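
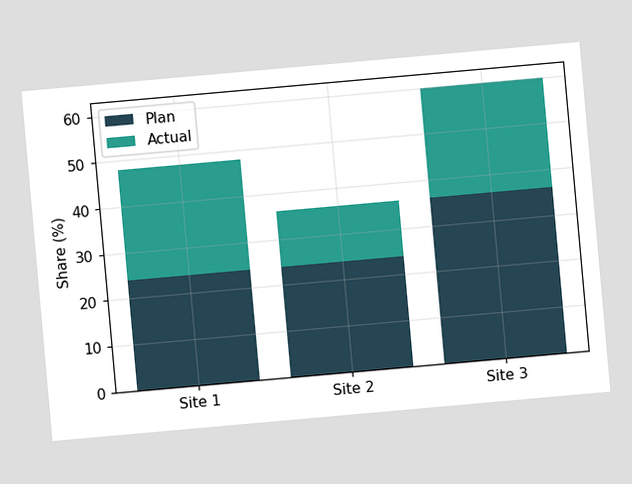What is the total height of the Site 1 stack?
48%

The chart is tilted about 5° counter-clockwise. The Site 1 stack's top reaches 48% on the y-axis.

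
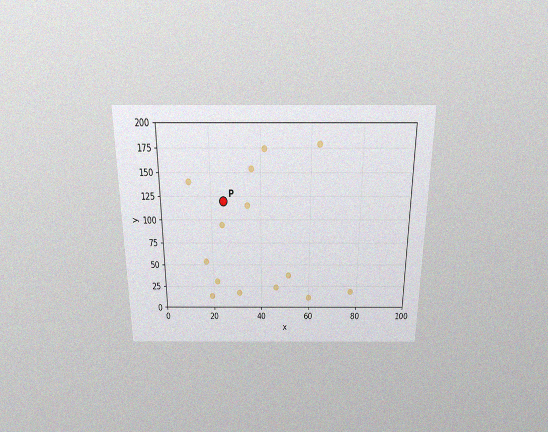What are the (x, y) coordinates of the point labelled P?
(25, 120)

The chart is viewed slightly from above, with some photo noise. Following the gridlines from P to each axis, P sits at (25, 120).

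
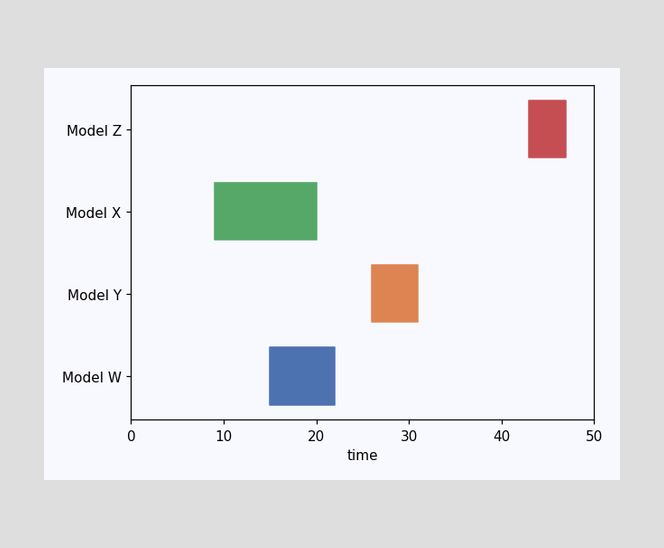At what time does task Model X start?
9

The Model X bar begins at t=9.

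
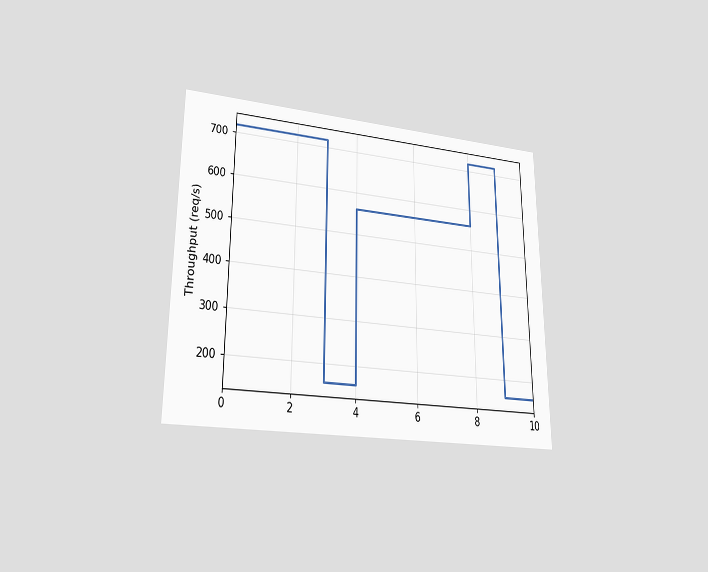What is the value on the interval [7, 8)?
The chart is viewed at a slight angle. On [7, 8) the step sits at 560req/s.

560req/s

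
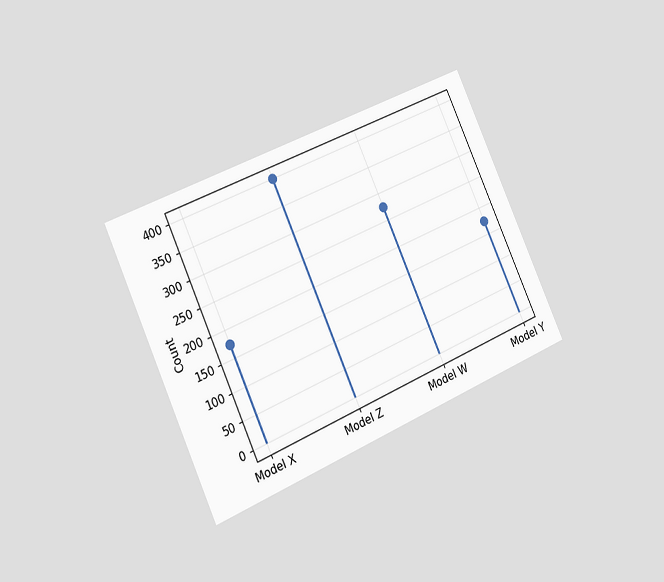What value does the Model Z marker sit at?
400

The chart is tilted about 24° counter-clockwise and viewed slightly from the left. The Model Z marker sits at 400.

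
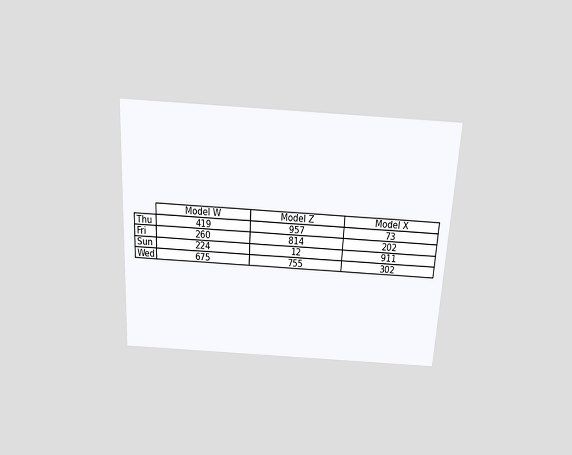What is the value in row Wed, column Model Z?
755

The chart is tilted about 3° clockwise and viewed slightly from above. The (Wed, Model Z) cell reads 755.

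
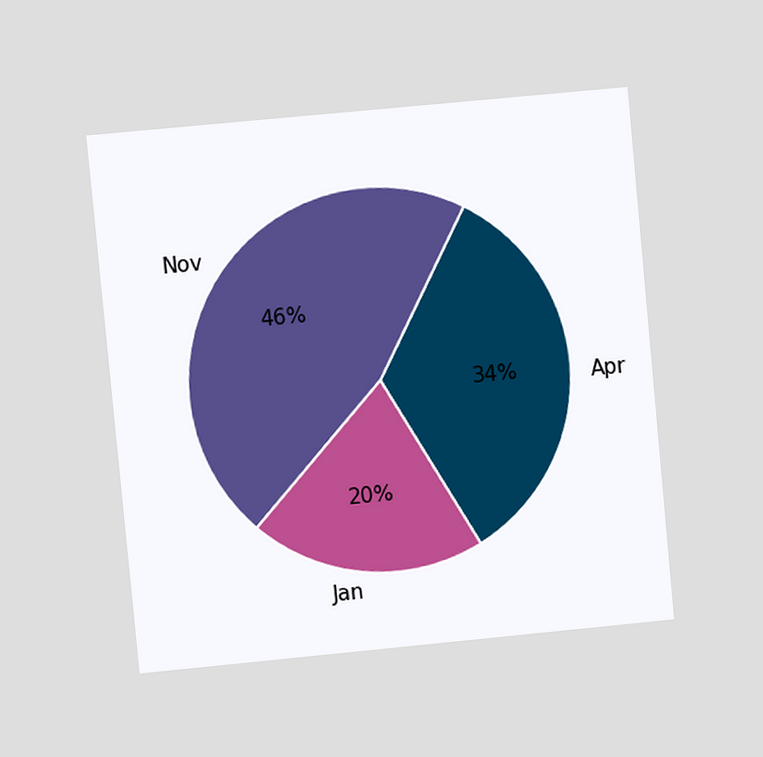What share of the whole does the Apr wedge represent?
The chart is tilted about 5° counter-clockwise and viewed at a slight angle. The Apr slice takes up 34% of the pie.

34%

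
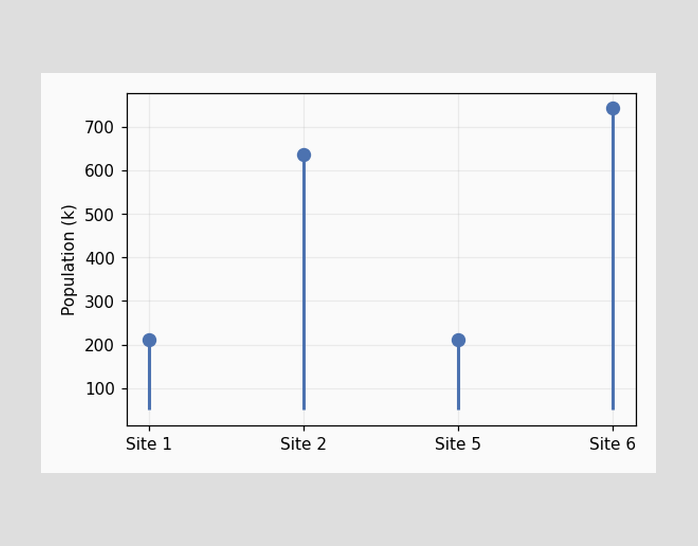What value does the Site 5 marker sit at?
The Site 5 marker sits at 212k.

212k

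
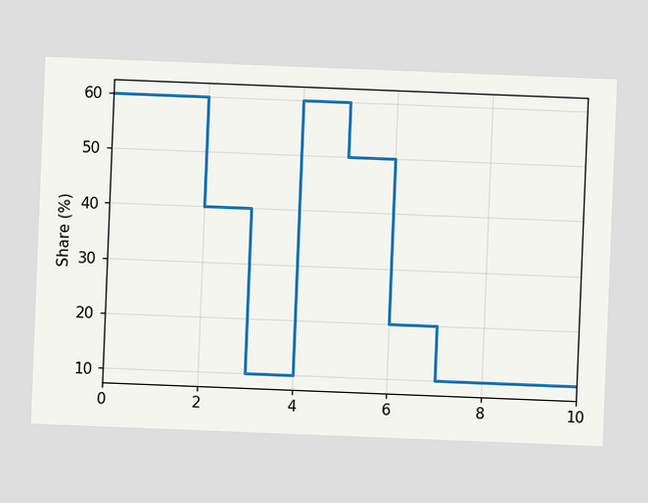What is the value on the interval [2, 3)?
40%

The chart is tilted about 2° clockwise. On [2, 3) the step sits at 40%.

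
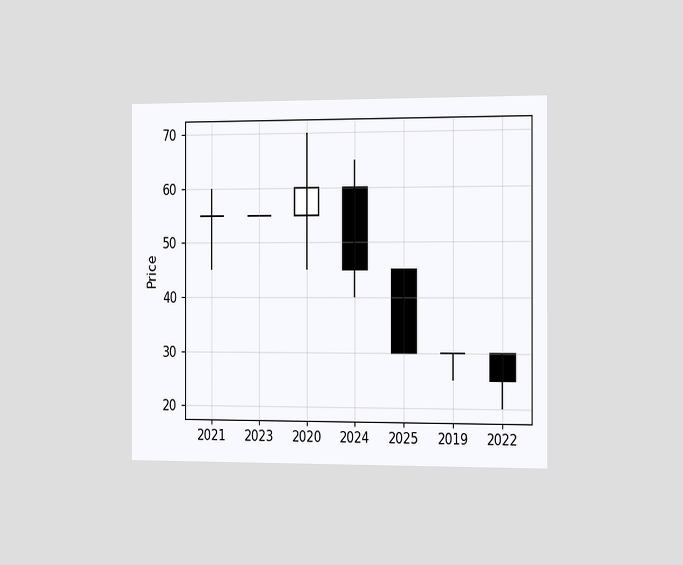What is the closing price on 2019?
The chart is viewed slightly from the right. The 2019 candle closes at 30.

30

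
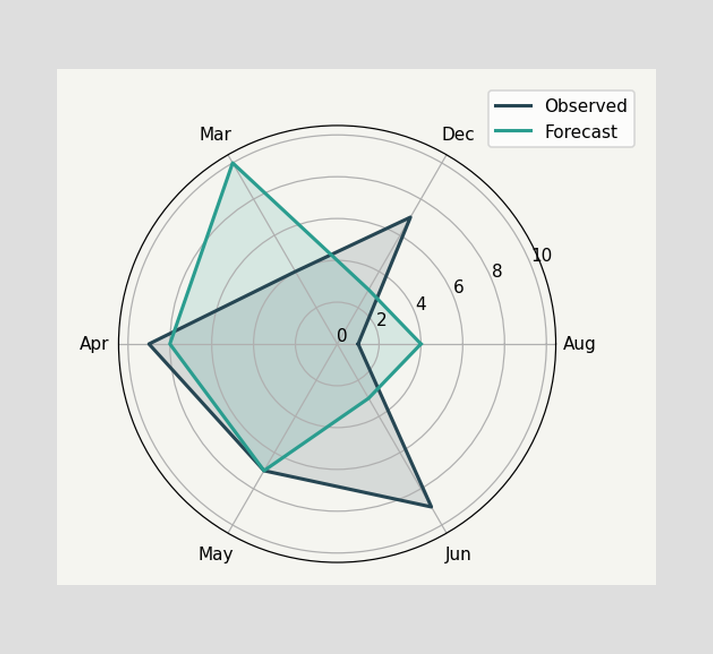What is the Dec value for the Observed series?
On the Dec axis, Observed reaches 7.

7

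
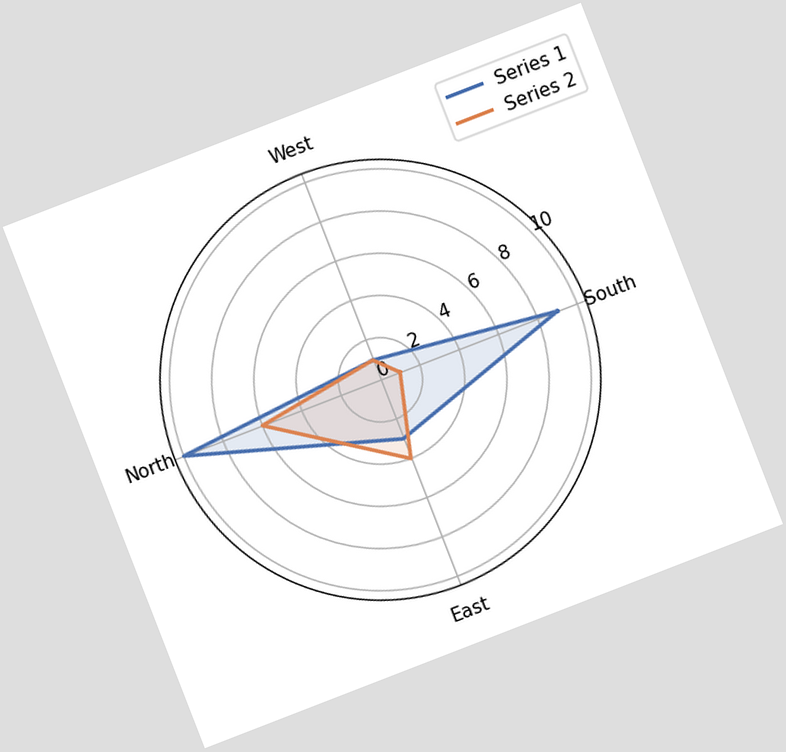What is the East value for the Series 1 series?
The chart is tilted about 21° counter-clockwise. On the East axis, Series 1 reaches 3.

3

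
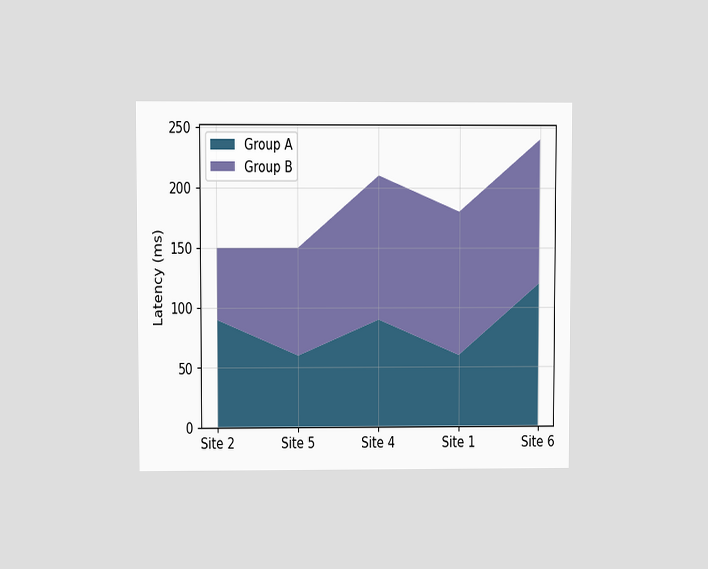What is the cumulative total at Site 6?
240ms

The chart is viewed at a slight angle. The stacked total at Site 6 reaches 240ms.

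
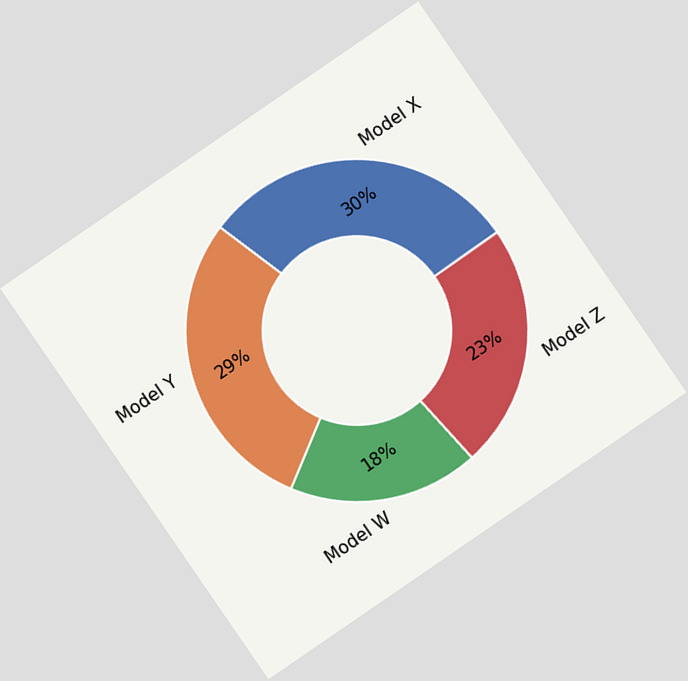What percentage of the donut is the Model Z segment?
The chart is tilted about 34° counter-clockwise. The Model Z segment takes up 23% of the ring.

23%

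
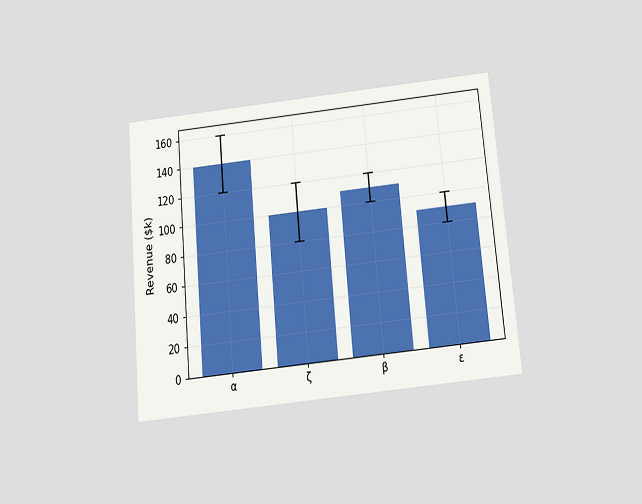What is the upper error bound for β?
$120k

The chart is tilted about 5° counter-clockwise and viewed slightly from below. The β bar's upper whisker reaches $120k.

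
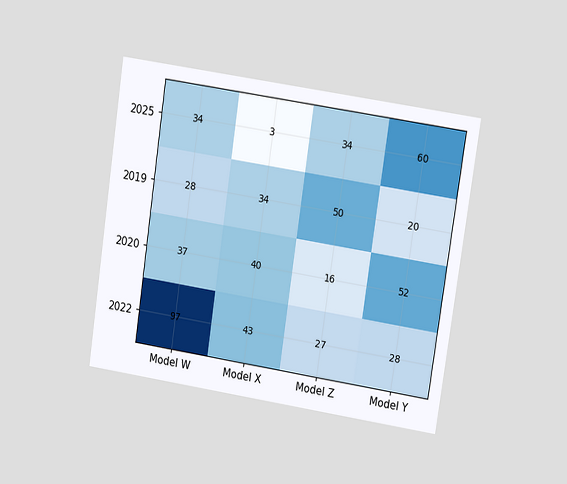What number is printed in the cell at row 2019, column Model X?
The chart is tilted about 8° clockwise and viewed at a slight angle. The (2019, Model X) cell reads 34.

34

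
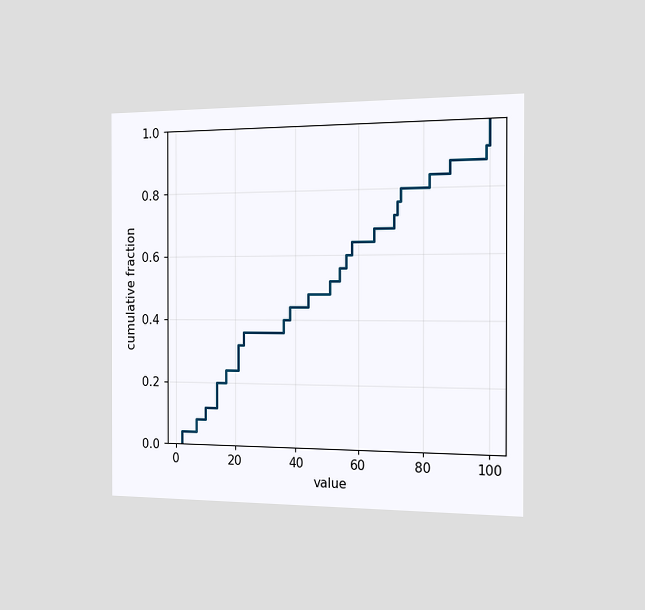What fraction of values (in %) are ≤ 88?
88%

The chart is viewed slightly from the right. At x=88 the ECDF step is at 88%.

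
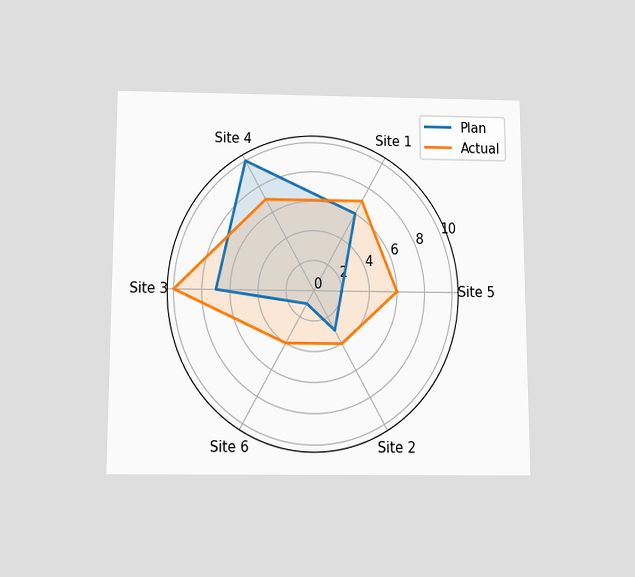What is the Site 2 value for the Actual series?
The chart is viewed slightly from below. On the Site 2 axis, Actual reaches 4.

4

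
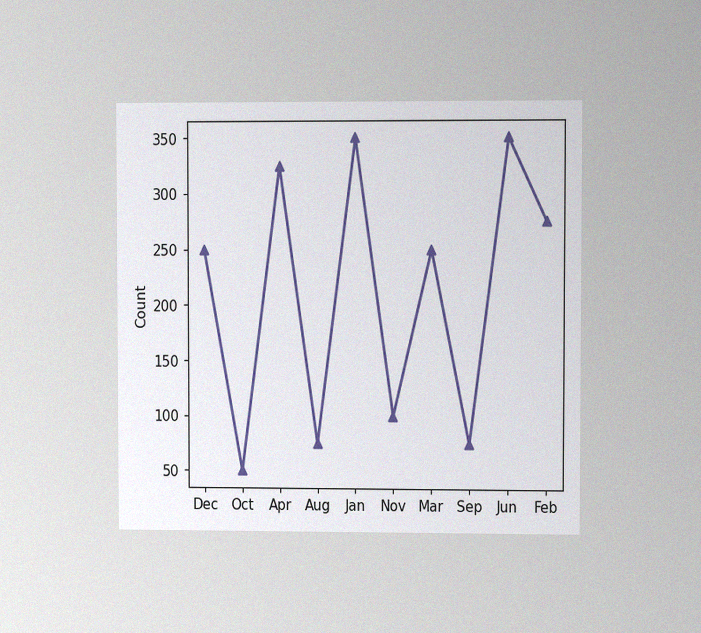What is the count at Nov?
100

The chart is viewed at a slight angle, with some photo noise. At Nov, the line is at 100.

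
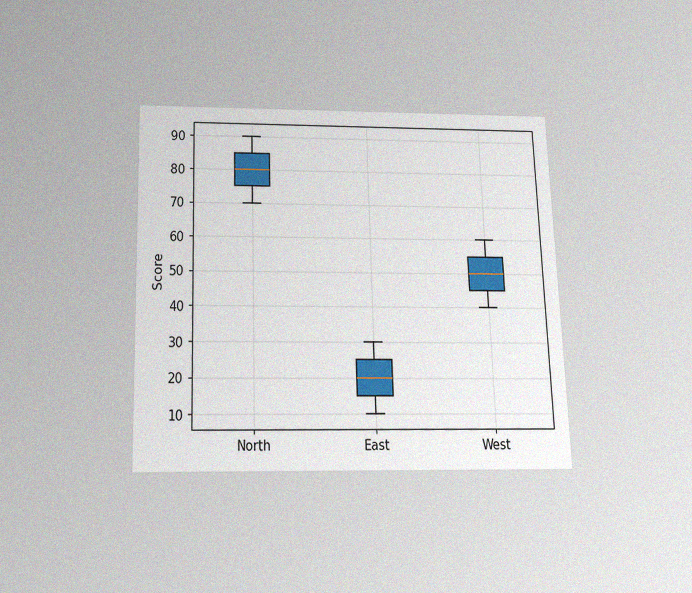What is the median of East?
The chart is viewed slightly from below, with some photo noise. The median line in the East box sits at 20.

20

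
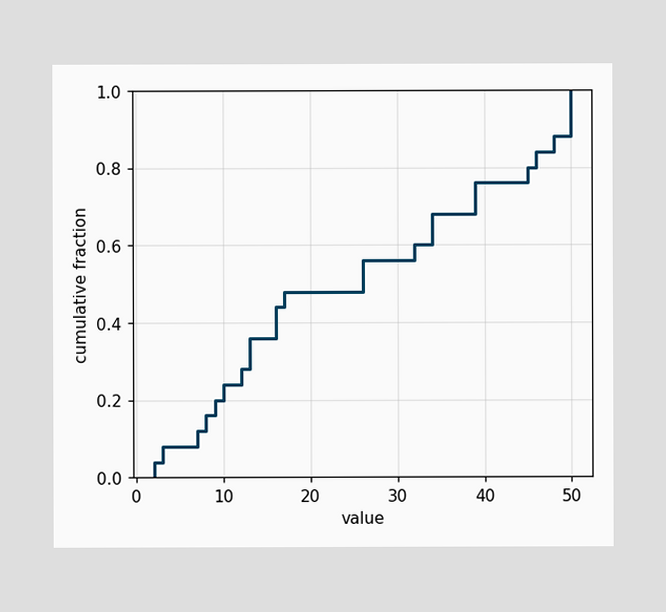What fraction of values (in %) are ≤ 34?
At x=34 the ECDF step is at 68%.

68%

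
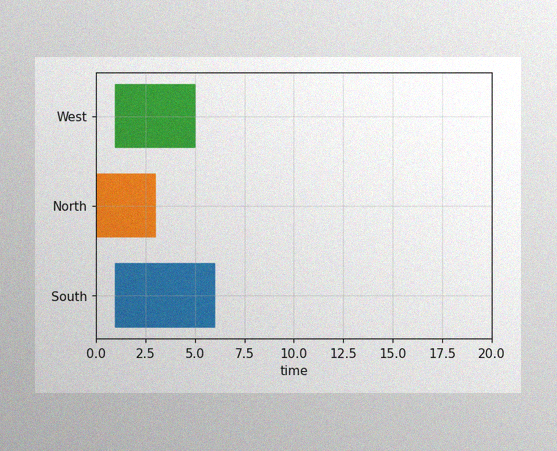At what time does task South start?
The image has some photo noise and uneven lighting. The South bar begins at t=1.

1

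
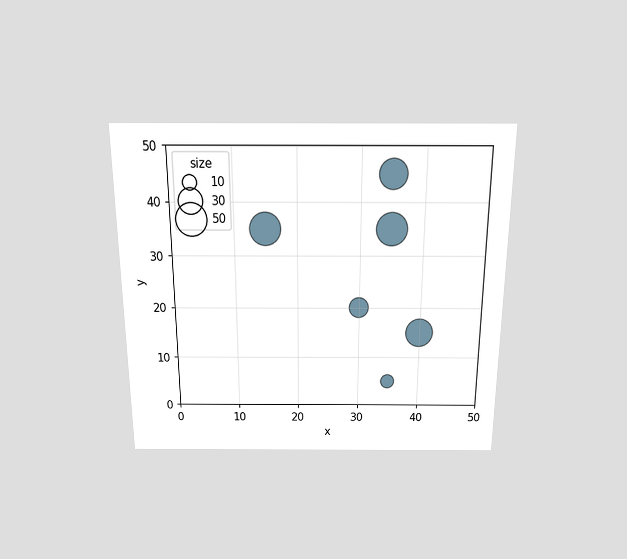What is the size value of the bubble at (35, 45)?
The chart is viewed slightly from above. Matching the bubble at (35, 45) against the size legend gives 40.

40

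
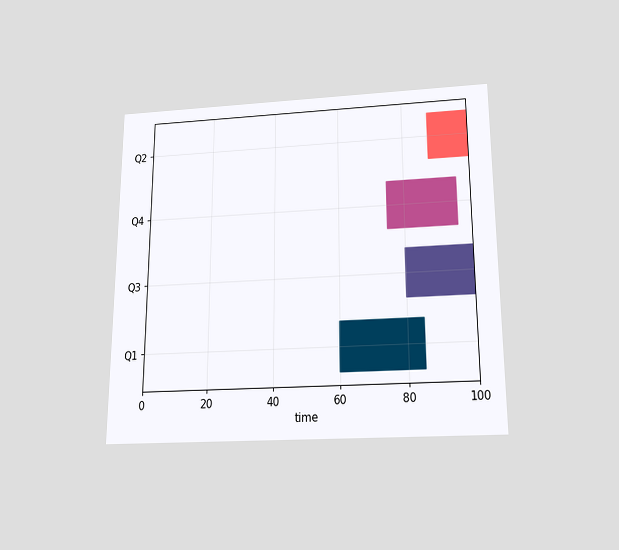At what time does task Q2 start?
88

The chart is viewed slightly from below. The Q2 bar begins at t=88.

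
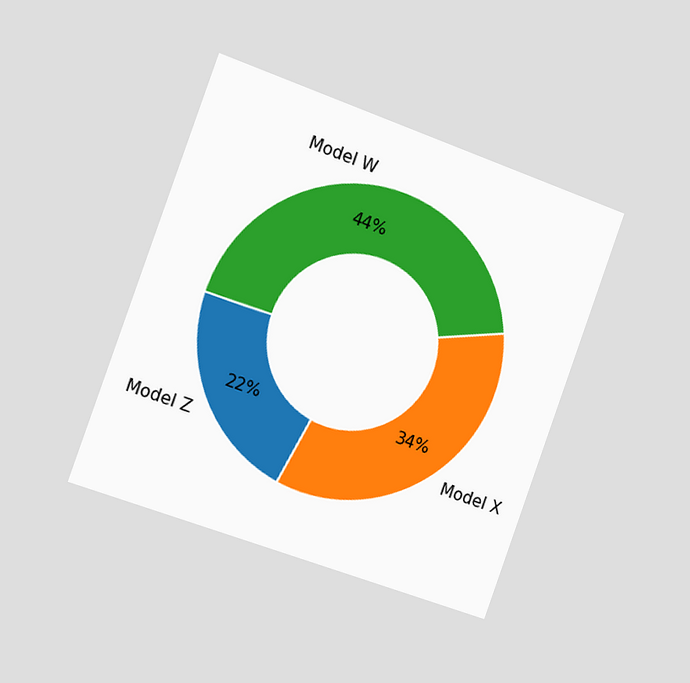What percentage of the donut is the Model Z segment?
The chart is tilted about 20° clockwise and viewed slightly from the left. The Model Z segment takes up 22% of the ring.

22%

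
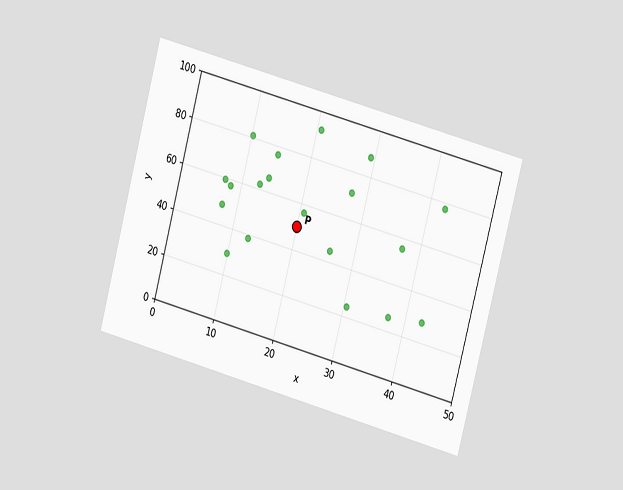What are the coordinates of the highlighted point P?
The chart is tilted about 15° clockwise and viewed at a slight angle. Following the gridlines from P to each axis, P sits at (20, 50).

(20, 50)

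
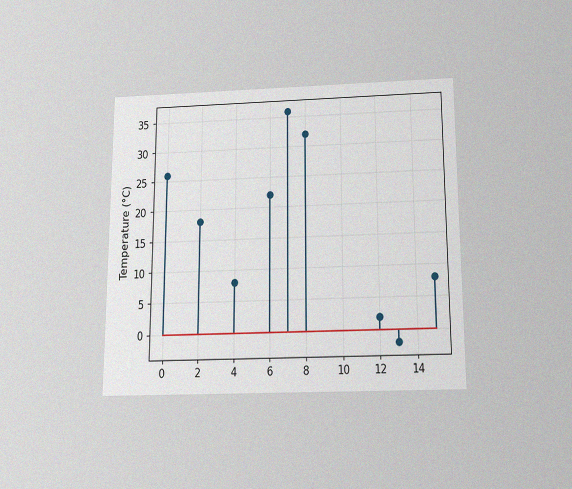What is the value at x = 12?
2°C

The chart is viewed slightly from below, with some photo noise. The stem at x=12 reaches 2°C.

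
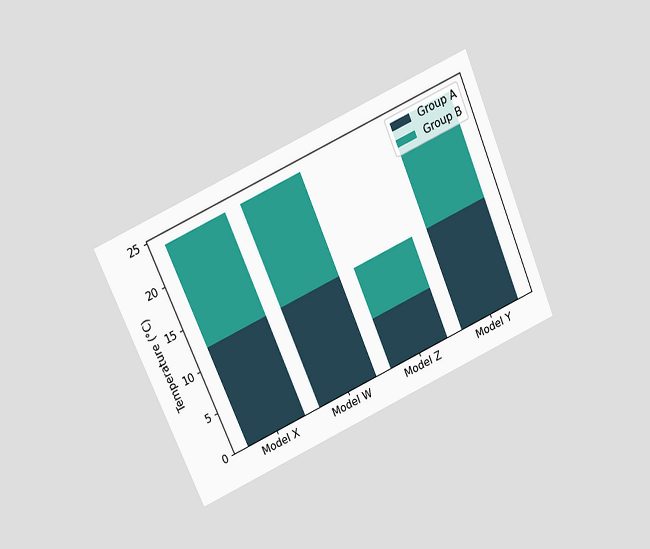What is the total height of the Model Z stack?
The chart is tilted about 23° counter-clockwise and viewed slightly from above. The Model Z stack's top reaches 12°C on the y-axis.

12°C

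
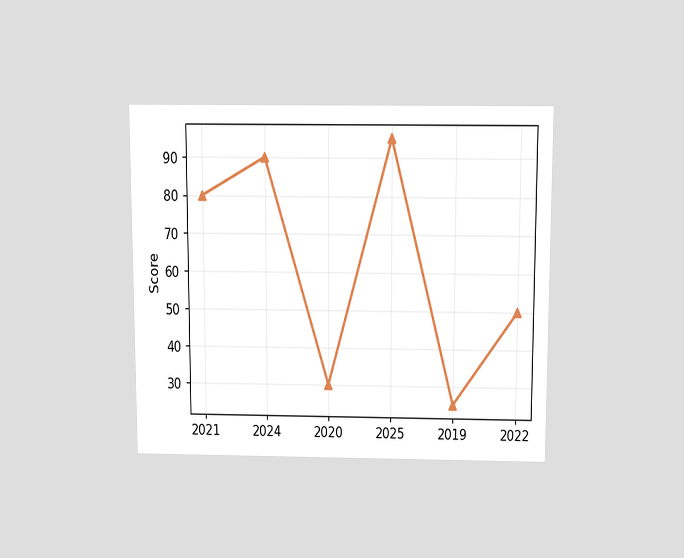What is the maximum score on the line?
The chart is viewed slightly from above. The highest point is at 2025, and reading across to the y-axis gives 95.

95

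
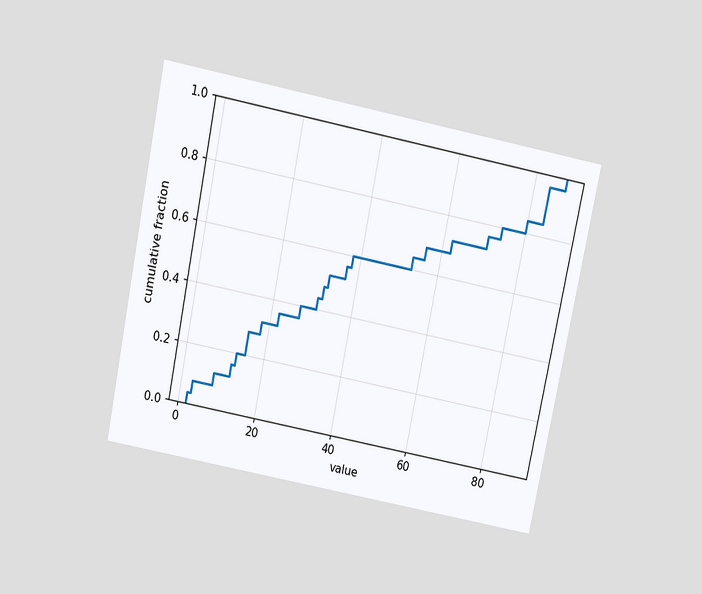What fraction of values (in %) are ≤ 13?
The chart is tilted about 11° clockwise and viewed slightly from above. At x=13 the ECDF step is at 20%.

20%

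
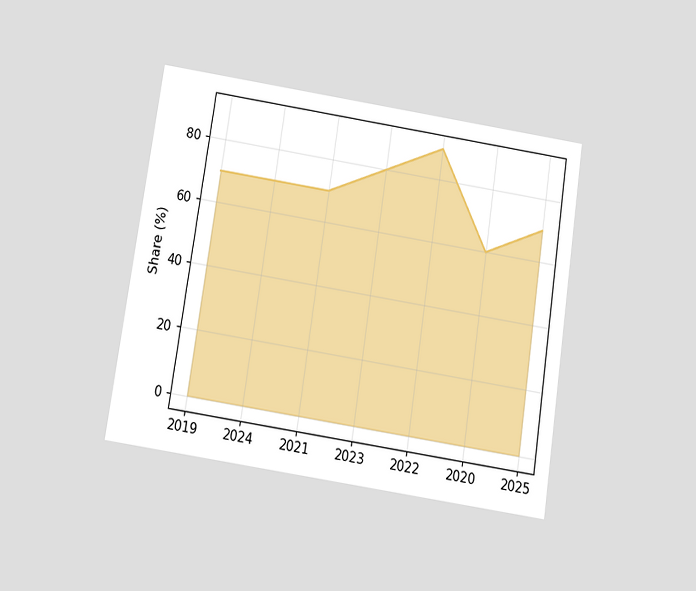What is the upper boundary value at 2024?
70%

The chart is tilted about 9° clockwise and viewed slightly from below. At 2024 the upper boundary is at 70%.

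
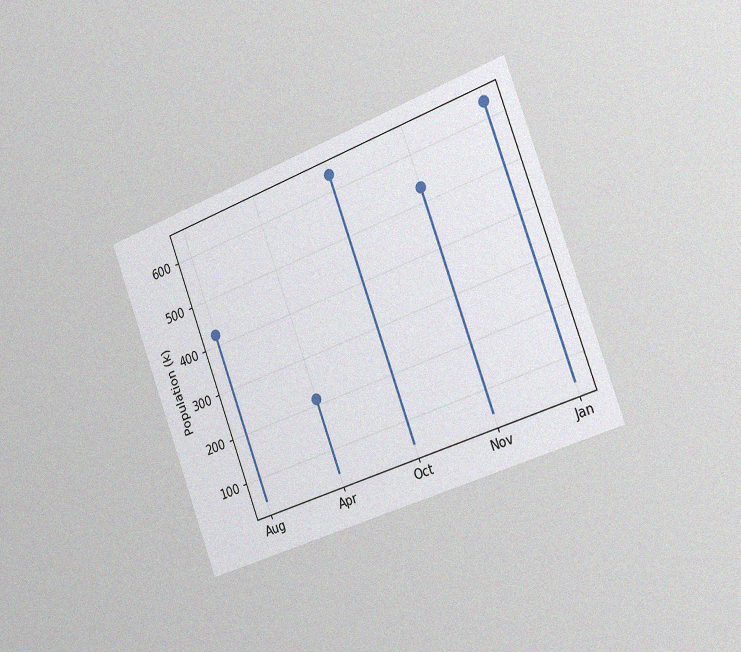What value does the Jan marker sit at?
The chart is tilted about 20° counter-clockwise and viewed slightly from the right, with some photo noise. The Jan marker sits at 636k.

636k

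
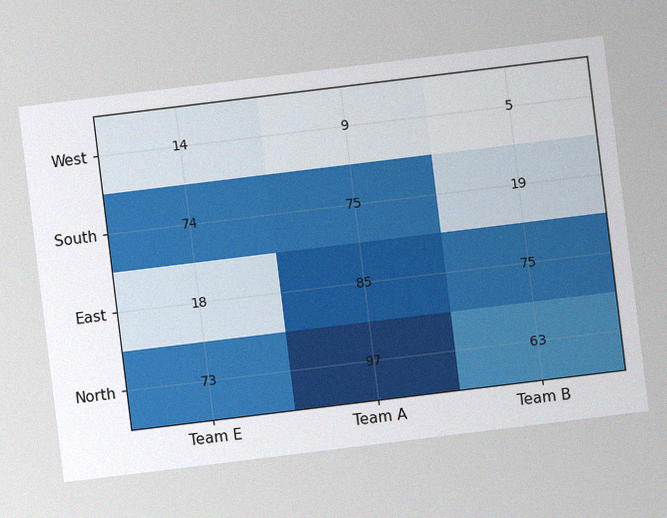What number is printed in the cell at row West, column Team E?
14

The chart is tilted about 7° counter-clockwise, with some photo noise. The (West, Team E) cell reads 14.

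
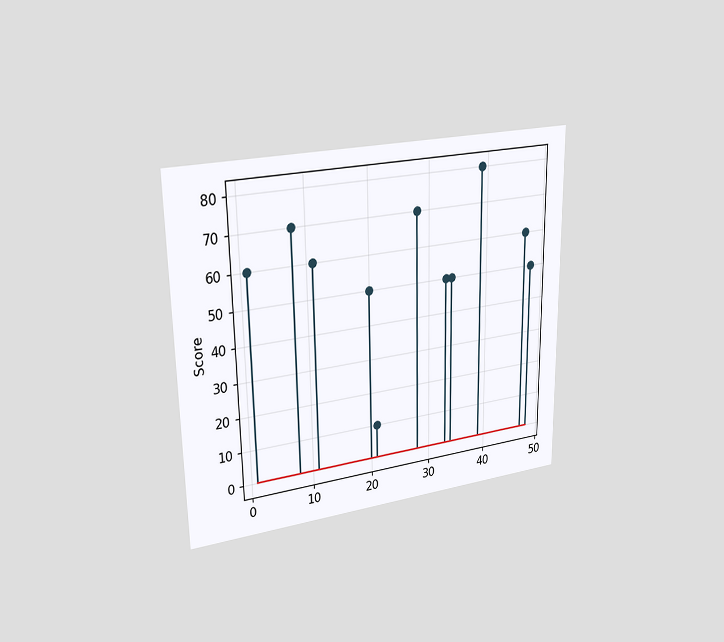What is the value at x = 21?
10

The chart is viewed slightly from the left. The stem at x=21 reaches 10.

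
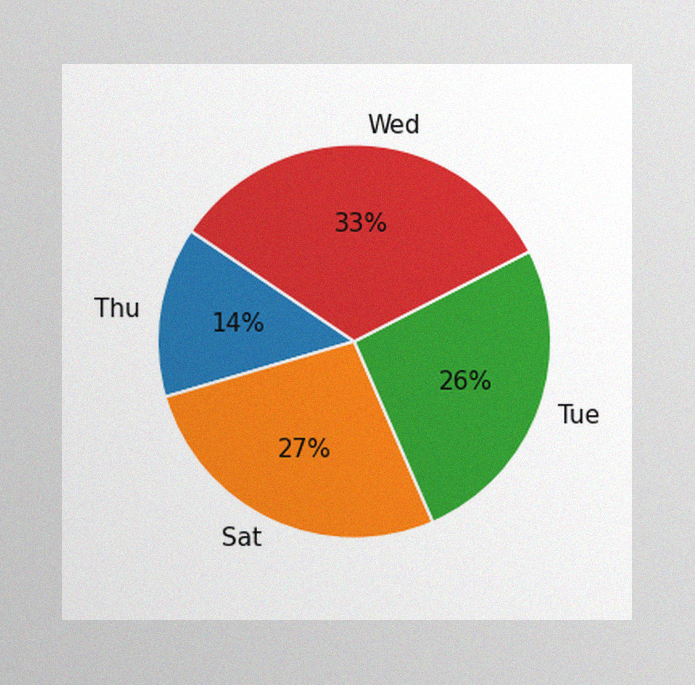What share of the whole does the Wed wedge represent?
The image has some photo noise and uneven lighting. The Wed slice takes up 33% of the pie.

33%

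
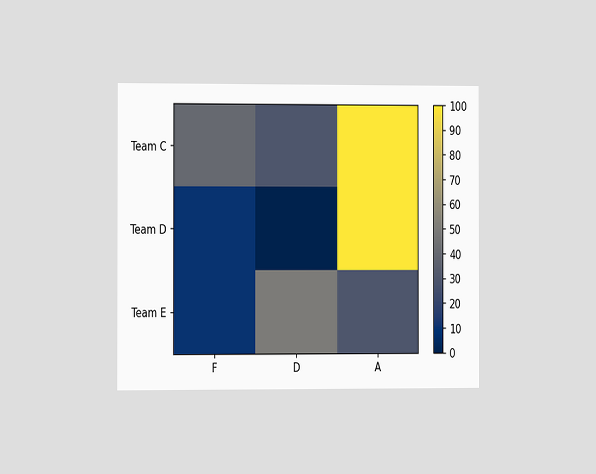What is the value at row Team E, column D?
The chart is viewed slightly from the left. Matching cell (Team E, D) against the colorbar gives 50.

50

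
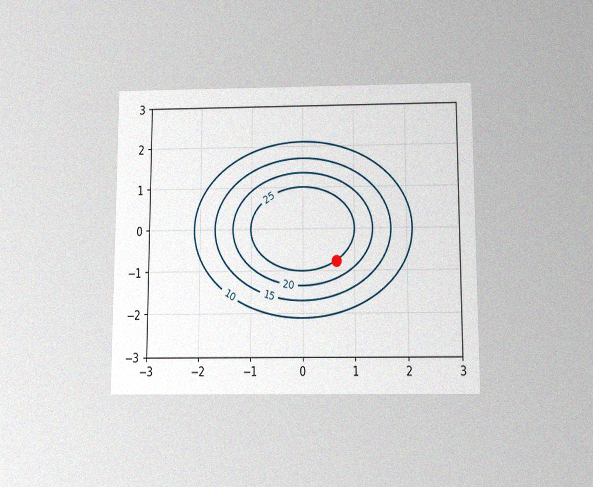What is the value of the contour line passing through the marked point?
25

The chart is viewed slightly from below, with some photo noise. The marked point sits on the contour labelled 25.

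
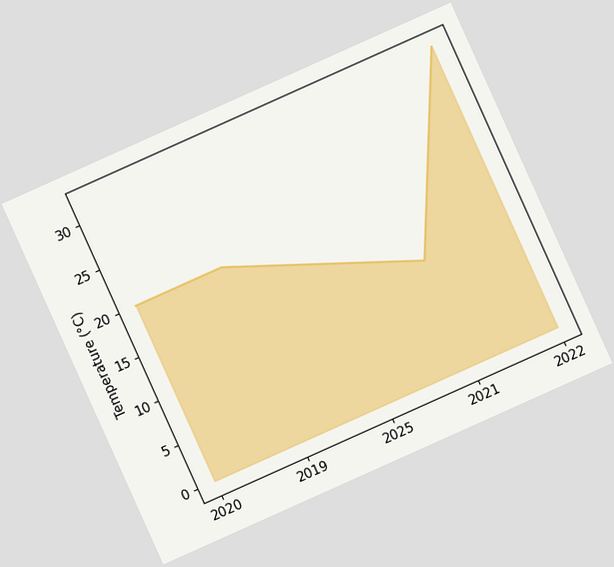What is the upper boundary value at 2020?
20°C

The chart is tilted about 24° counter-clockwise. At 2020 the upper boundary is at 20°C.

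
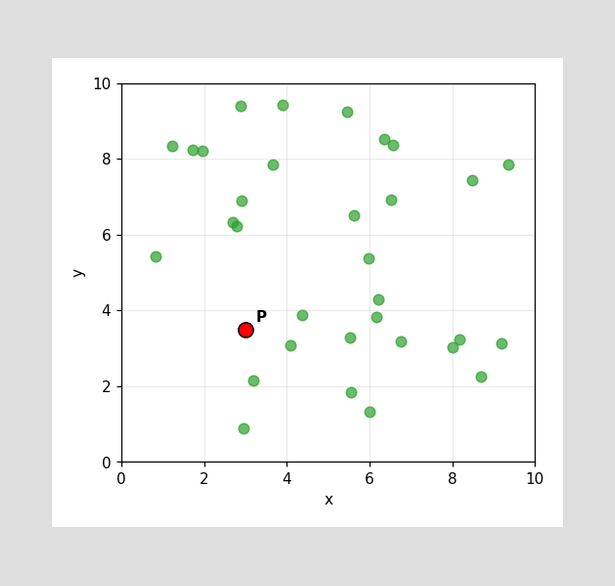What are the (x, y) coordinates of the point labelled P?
(3, 3.5)

Following the gridlines from P to each axis, P sits at (3, 3.5).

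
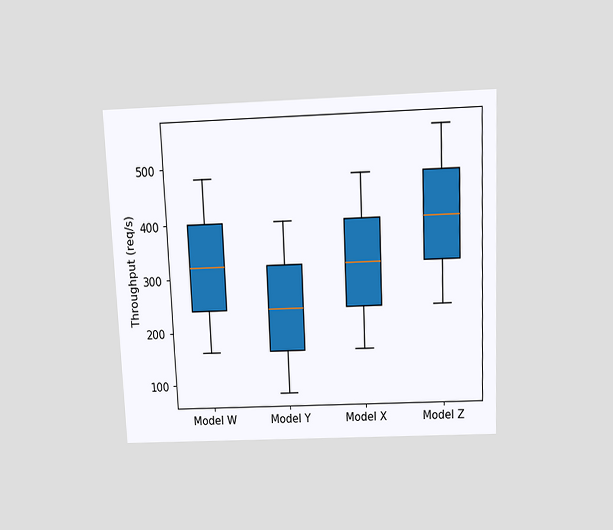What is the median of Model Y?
The chart is tilted about 2° counter-clockwise and viewed slightly from above. The median line in the Model Y box sits at 240req/s.

240req/s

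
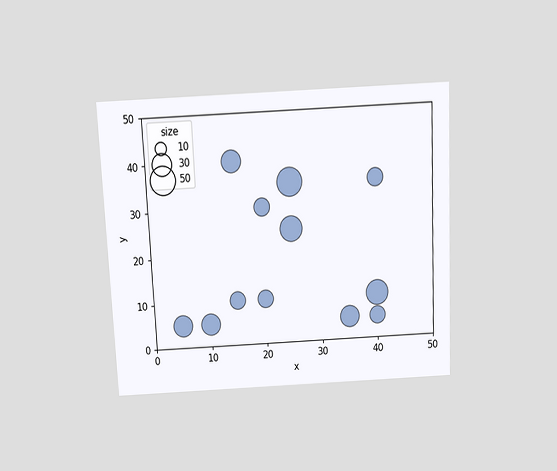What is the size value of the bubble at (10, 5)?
The chart is tilted about 3° counter-clockwise and viewed slightly from above. Matching the bubble at (10, 5) against the size legend gives 30.

30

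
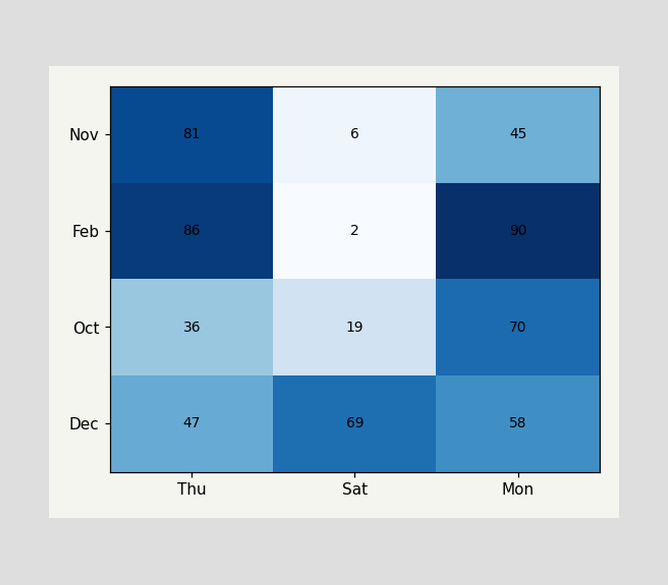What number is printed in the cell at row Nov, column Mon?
The (Nov, Mon) cell reads 45.

45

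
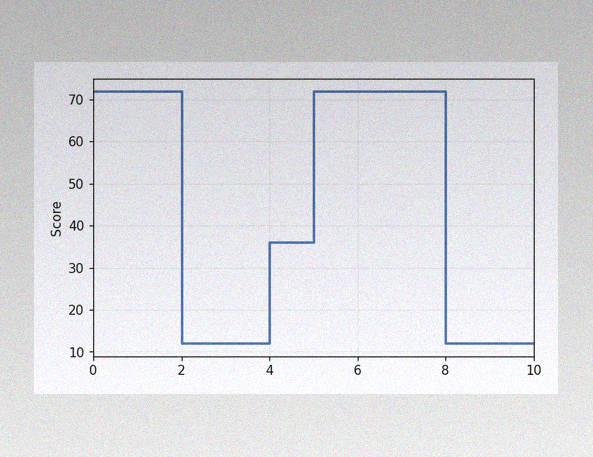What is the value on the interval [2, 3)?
The image has some photo noise and uneven lighting. On [2, 3) the step sits at 12.

12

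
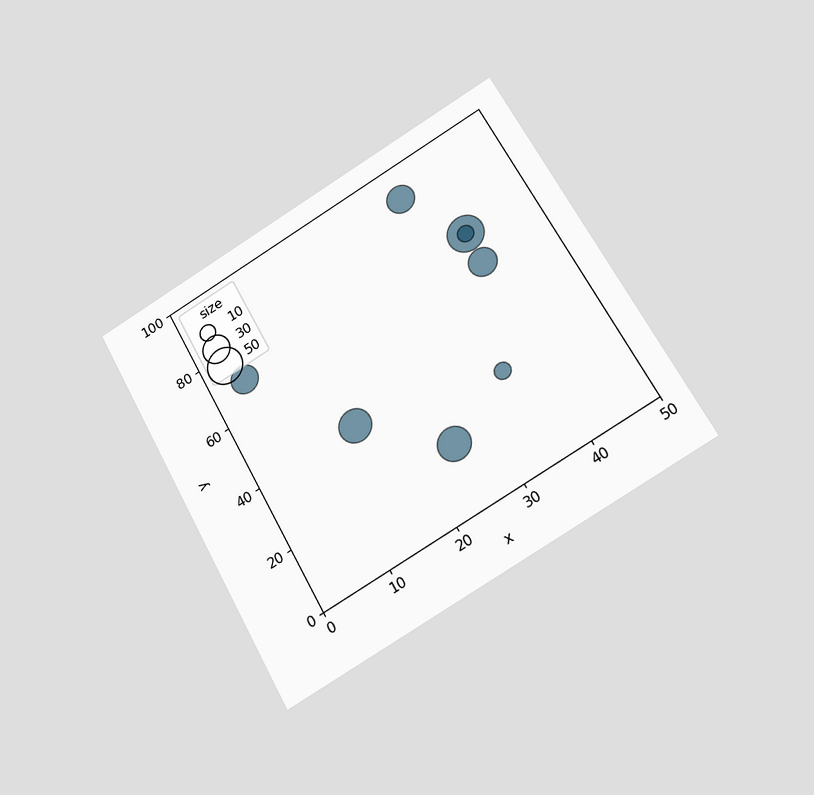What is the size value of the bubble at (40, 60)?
30

The chart is tilted about 29° counter-clockwise and viewed at a slight angle. Matching the bubble at (40, 60) against the size legend gives 30.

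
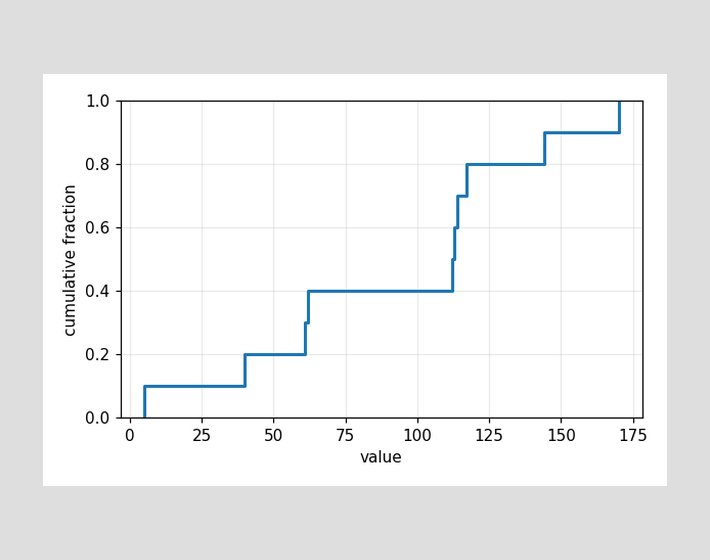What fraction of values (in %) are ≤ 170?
At x=170 the ECDF step is at 100%.

100%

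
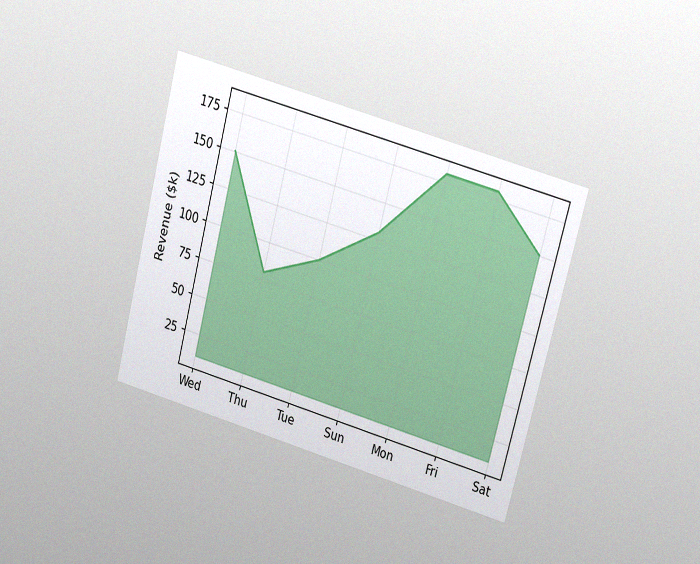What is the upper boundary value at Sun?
The chart is tilted about 15° clockwise and viewed at a slight angle, with some photo noise. At Sun the upper boundary is at $130k.

$130k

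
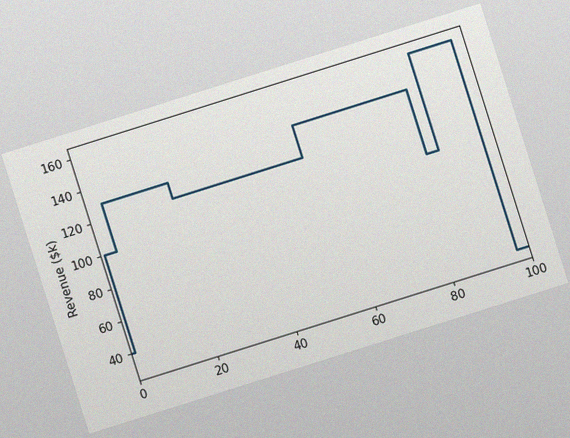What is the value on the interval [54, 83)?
The chart is tilted about 17° counter-clockwise, with some photo noise. On [54, 83) the step sits at $140k.

$140k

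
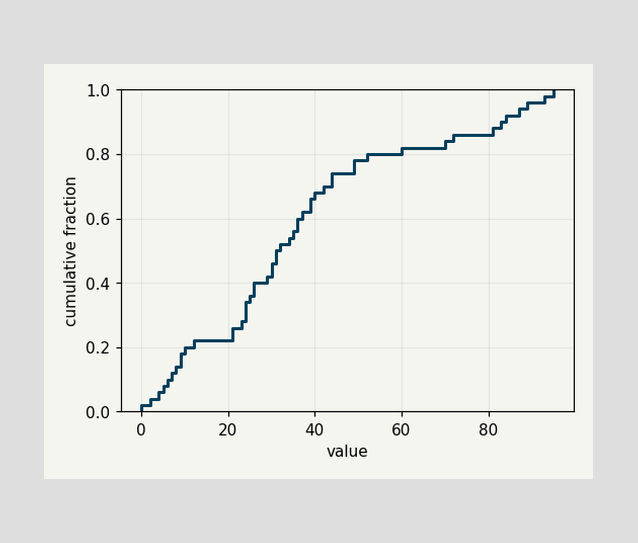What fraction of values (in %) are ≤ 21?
26%

At x=21 the ECDF step is at 26%.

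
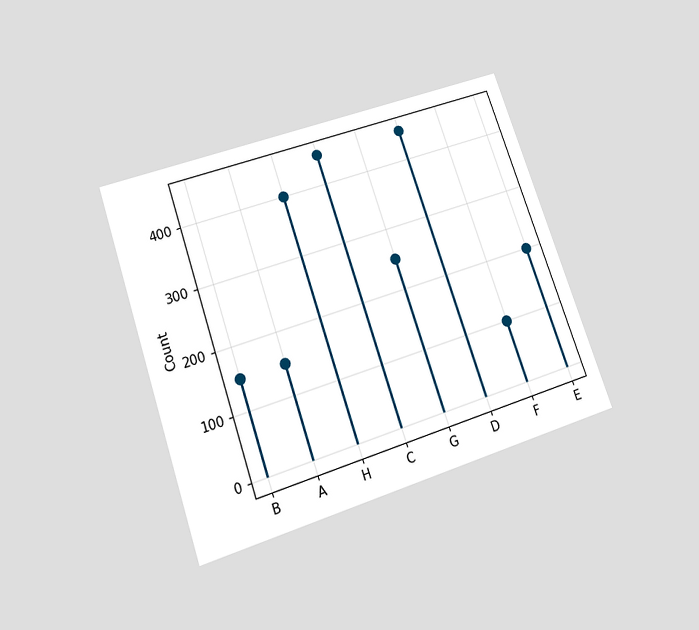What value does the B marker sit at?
The chart is tilted about 19° counter-clockwise and viewed slightly from below. The B marker sits at 150.

150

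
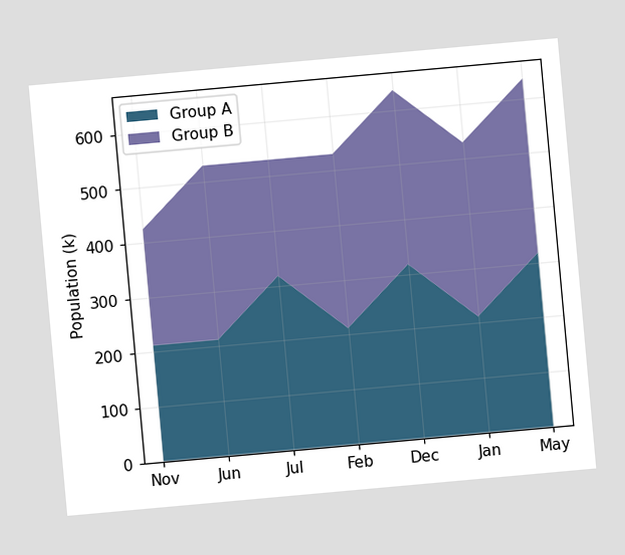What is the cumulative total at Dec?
The chart is tilted about 5° counter-clockwise. The stacked total at Dec reaches 636k.

636k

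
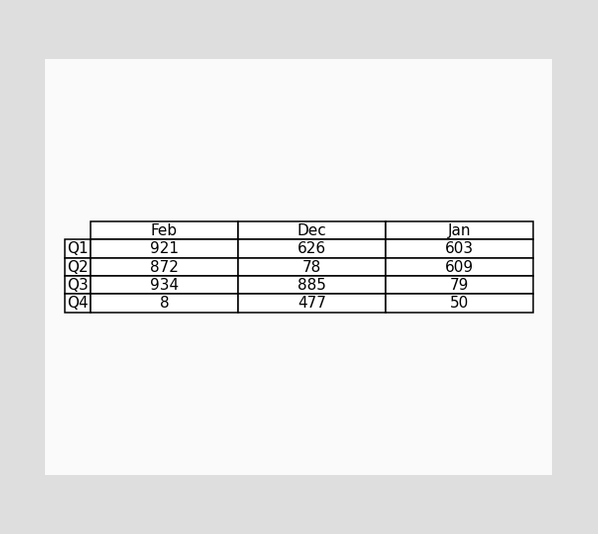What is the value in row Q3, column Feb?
The (Q3, Feb) cell reads 934.

934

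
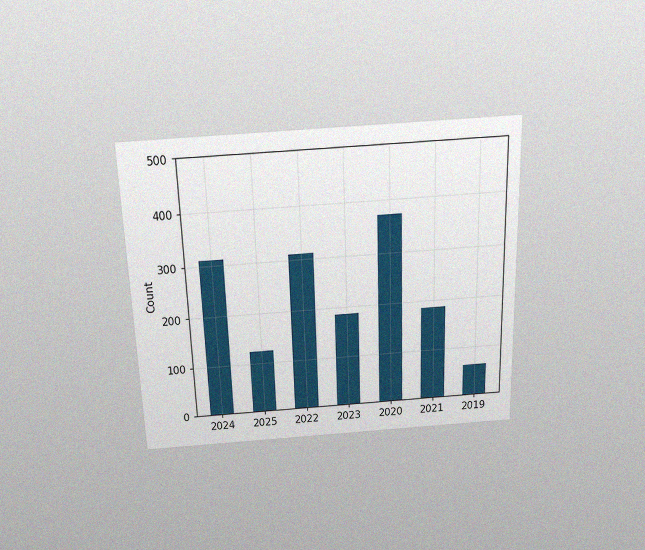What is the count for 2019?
62

The chart is viewed slightly from above, with some photo noise. Reading along the chart's y-axis, the 2019 bar reaches 62.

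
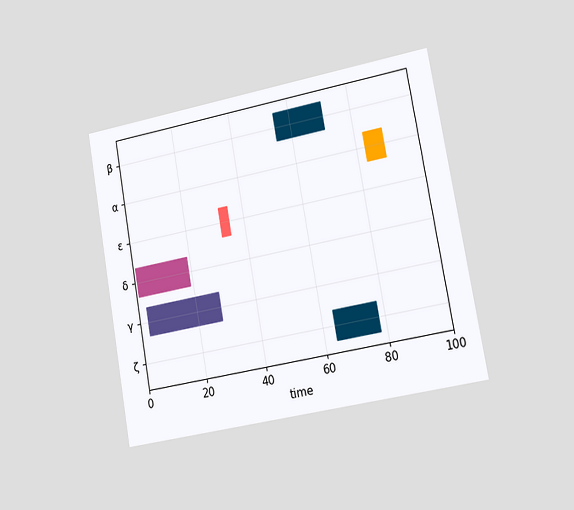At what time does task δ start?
1

The chart is tilted about 10° counter-clockwise and viewed slightly from the right. The δ bar begins at t=1.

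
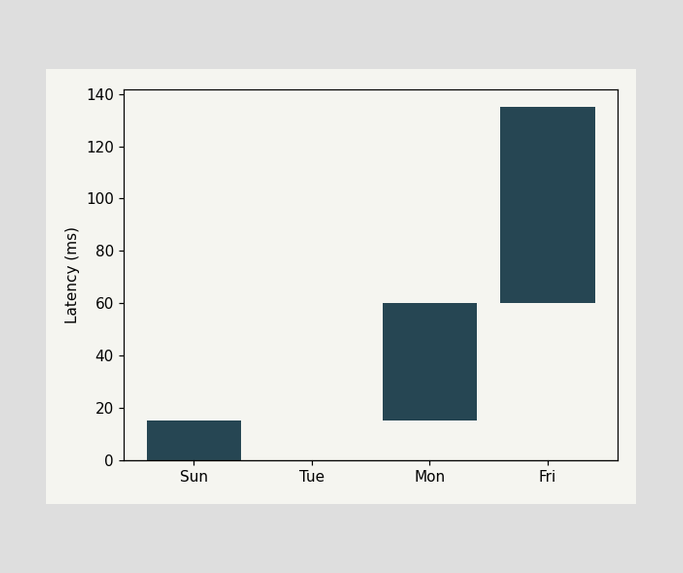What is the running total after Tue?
After Tue the running total reaches 15ms.

15ms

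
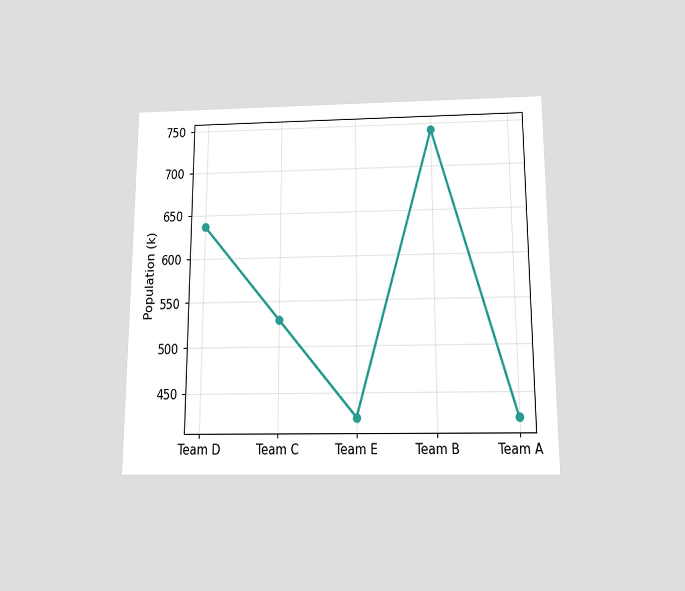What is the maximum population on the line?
The chart is viewed slightly from below. The highest point is at Team B, and reading across to the y-axis gives 742k.

742k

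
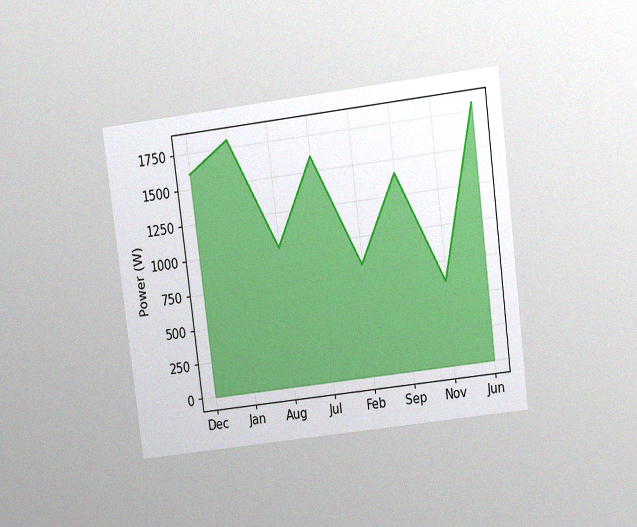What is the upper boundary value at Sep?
1400W

The chart is tilted about 7° counter-clockwise and viewed slightly from above, with some photo noise. At Sep the upper boundary is at 1400W.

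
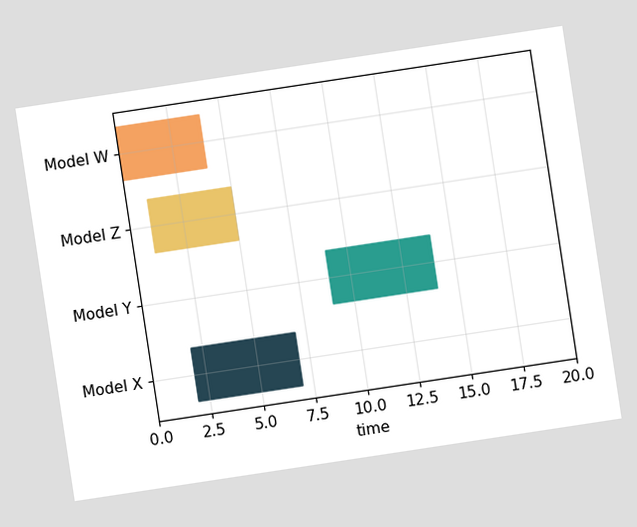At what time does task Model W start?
The chart is tilted about 9° counter-clockwise. The Model W bar begins at t=0.

0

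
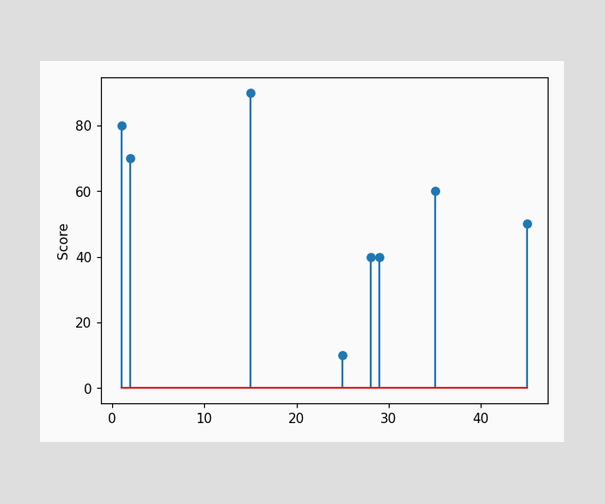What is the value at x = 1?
80

The stem at x=1 reaches 80.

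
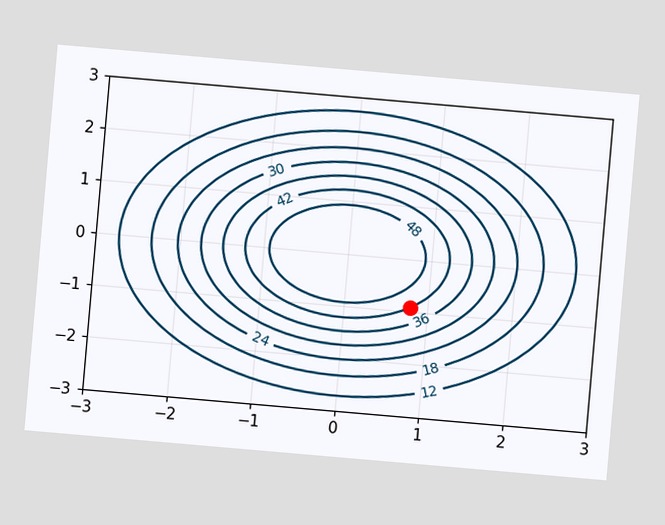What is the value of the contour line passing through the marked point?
42

The chart is tilted about 5° clockwise. The marked point sits on the contour labelled 42.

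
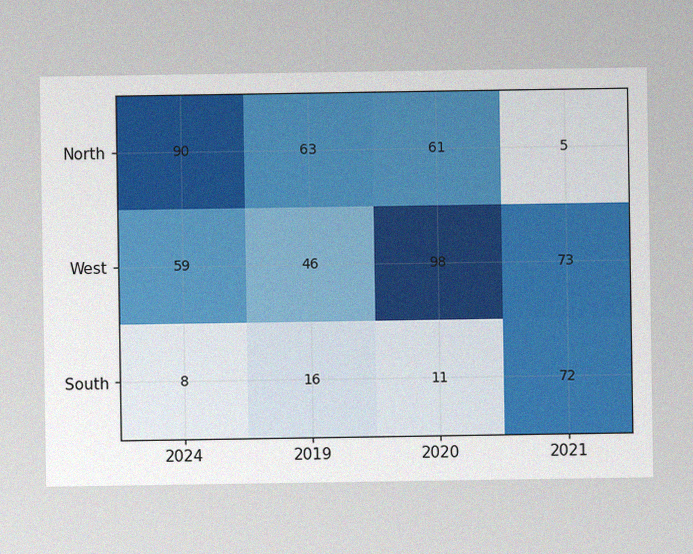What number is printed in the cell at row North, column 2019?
The image has some photo noise and uneven lighting. The (North, 2019) cell reads 63.

63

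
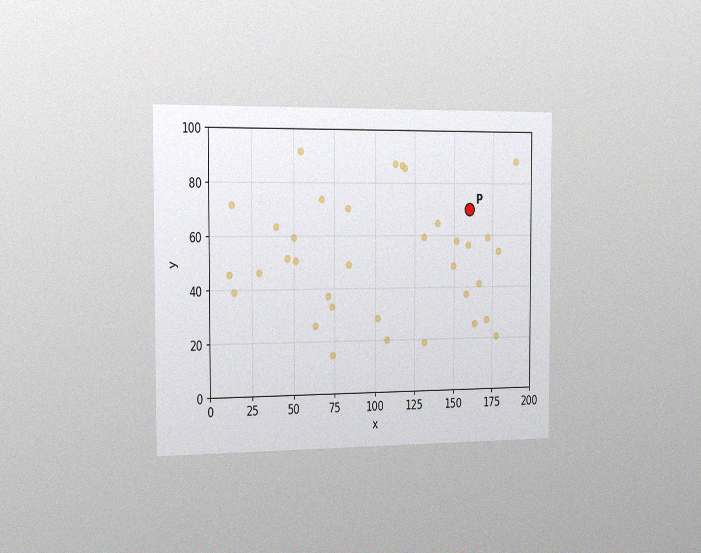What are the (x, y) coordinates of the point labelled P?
The chart is viewed slightly from the left, with some photo noise. Following the gridlines from P to each axis, P sits at (160, 70).

(160, 70)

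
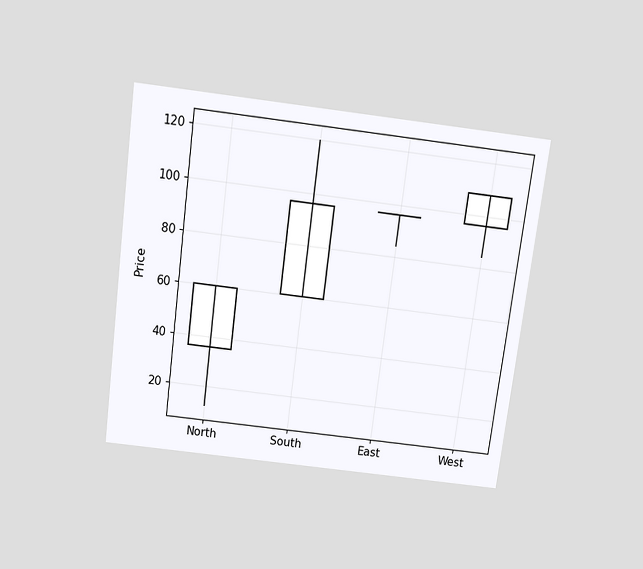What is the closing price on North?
60

The chart is tilted about 7° clockwise and viewed slightly from above. The North candle closes at 60.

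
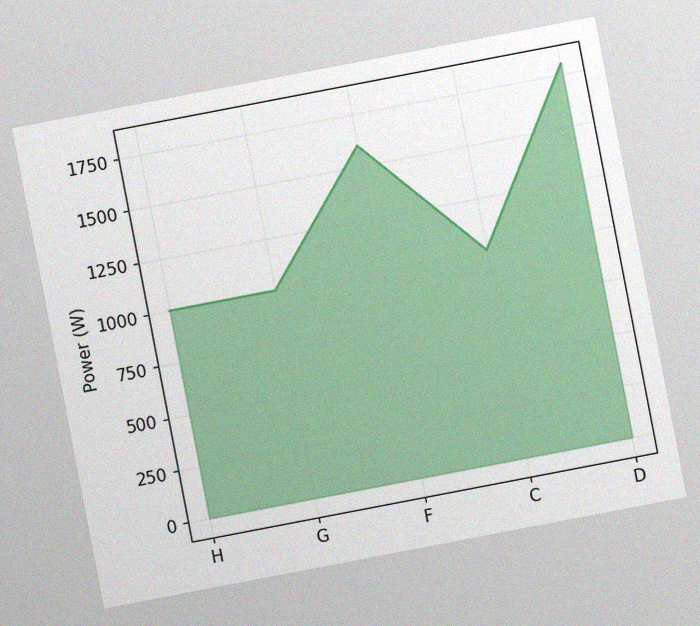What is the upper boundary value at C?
The chart is tilted about 11° counter-clockwise, with some photo noise. At C the upper boundary is at 1000W.

1000W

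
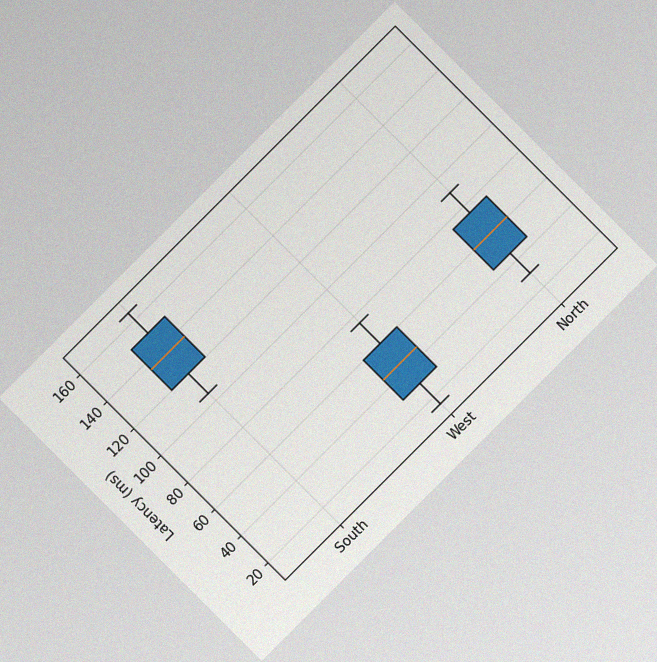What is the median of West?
45ms

The chart is tilted about 45° counter-clockwise, with some photo noise. The median line in the West box sits at 45ms.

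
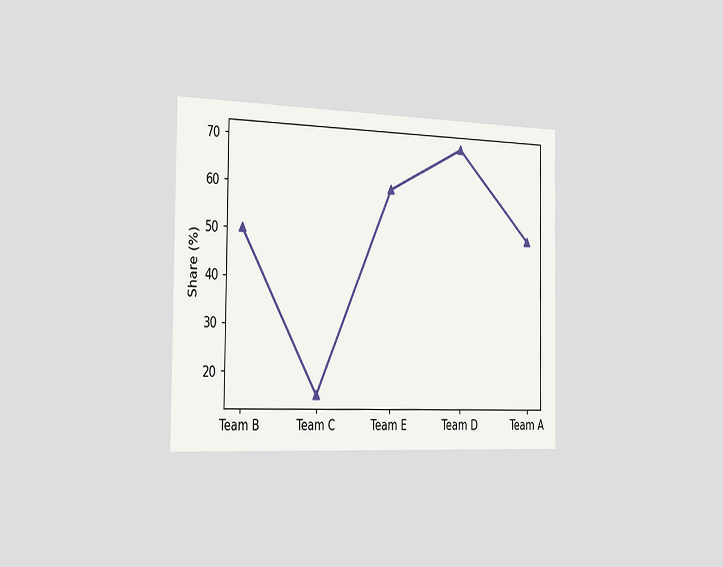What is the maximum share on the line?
70%

The chart is viewed slightly from the left. The highest point is at Team D, and reading across to the y-axis gives 70%.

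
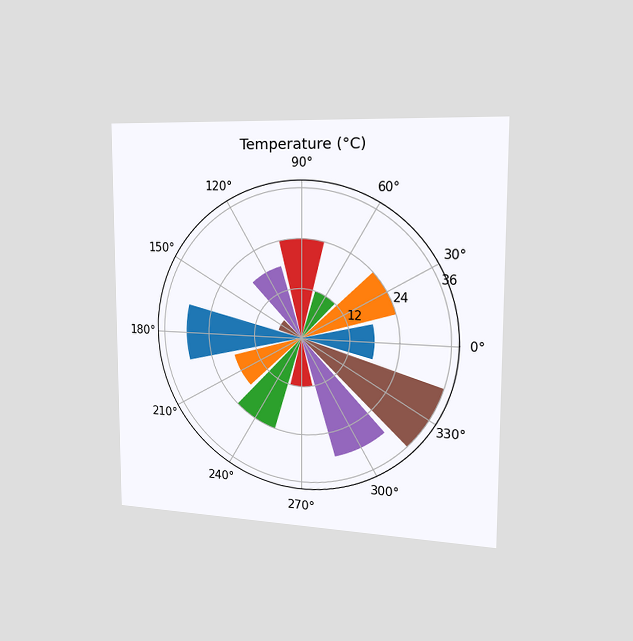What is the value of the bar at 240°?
24°C

The chart is viewed slightly from the right. The bar at 240° reaches 24°C on the radial axis.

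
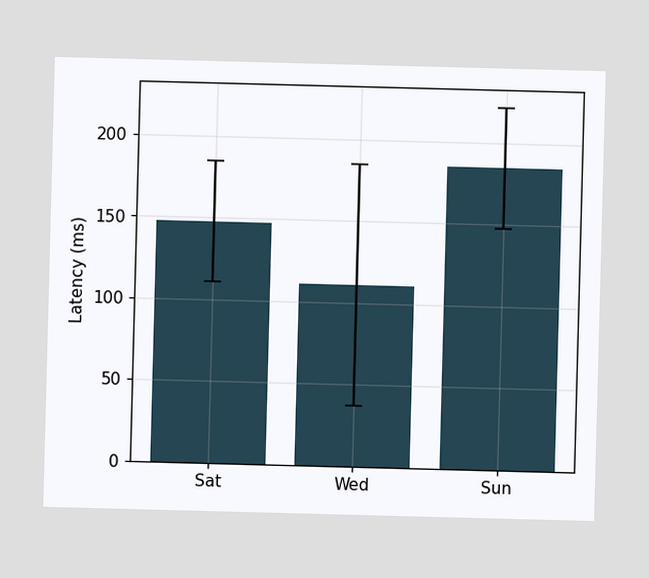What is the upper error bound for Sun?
222ms

The Sun bar's upper whisker reaches 222ms.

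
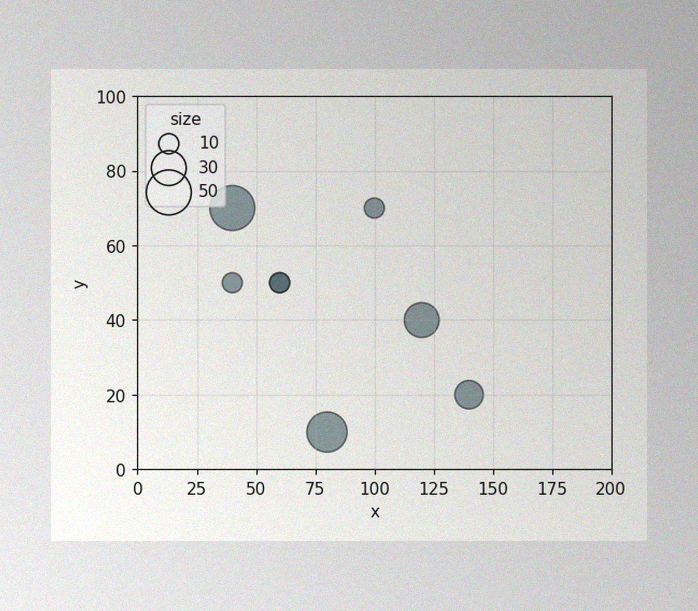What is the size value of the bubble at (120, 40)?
The image has some photo noise and uneven lighting. Matching the bubble at (120, 40) against the size legend gives 30.

30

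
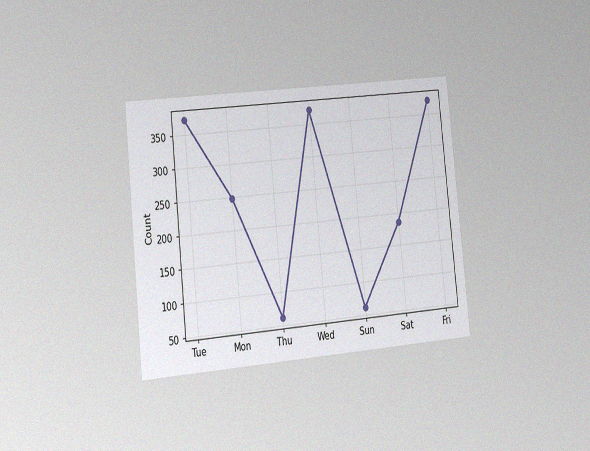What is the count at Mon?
248

The chart is tilted about 6° counter-clockwise and viewed slightly from the left, with some photo noise. At Mon, the line is at 248.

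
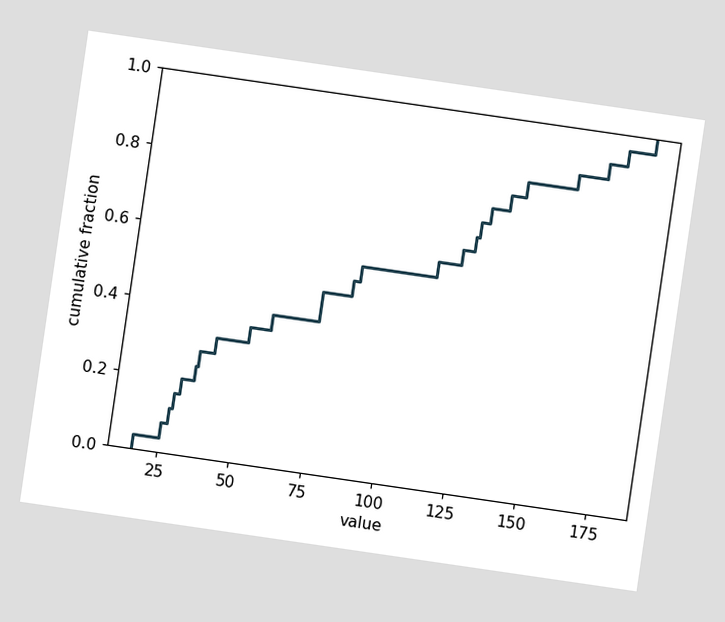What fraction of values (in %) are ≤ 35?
The chart is tilted about 8° clockwise. At x=35 the ECDF step is at 28%.

28%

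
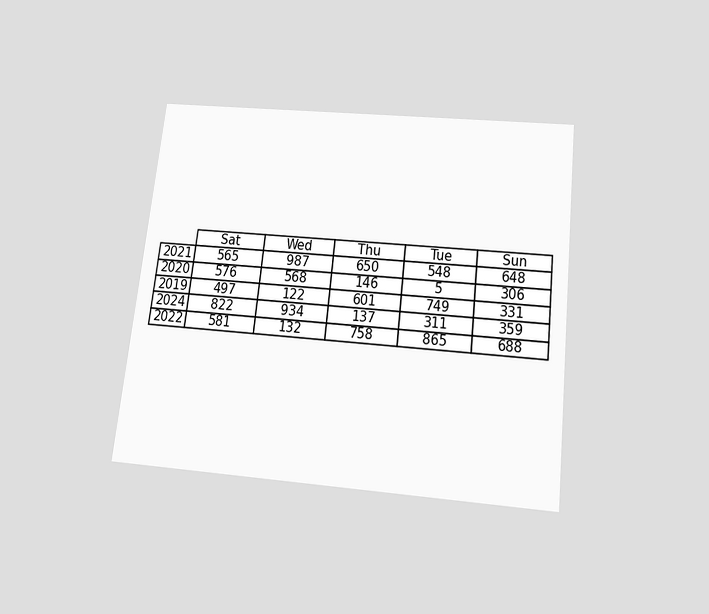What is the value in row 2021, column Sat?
The chart is tilted about 6° clockwise and viewed slightly from below. The (2021, Sat) cell reads 565.

565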